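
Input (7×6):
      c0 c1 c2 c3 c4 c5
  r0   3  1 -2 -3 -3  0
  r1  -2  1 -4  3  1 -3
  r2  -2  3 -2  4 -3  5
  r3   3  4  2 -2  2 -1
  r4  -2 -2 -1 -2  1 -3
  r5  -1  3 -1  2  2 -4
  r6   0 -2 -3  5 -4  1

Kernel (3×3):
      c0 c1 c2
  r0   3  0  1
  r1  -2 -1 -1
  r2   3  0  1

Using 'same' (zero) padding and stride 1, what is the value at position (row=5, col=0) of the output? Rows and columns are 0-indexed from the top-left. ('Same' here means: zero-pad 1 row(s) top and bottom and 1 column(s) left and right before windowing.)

-6

The receptive field on the zero-padded input at this output position is [0 -2 -2 / 0 -1 3 / 0 0 -2]. Elementwise product with the kernel and sum: 0·3 + -2·1 + 0·-2 + -1·-1 + 3·-1 + 0·3 + -2·1.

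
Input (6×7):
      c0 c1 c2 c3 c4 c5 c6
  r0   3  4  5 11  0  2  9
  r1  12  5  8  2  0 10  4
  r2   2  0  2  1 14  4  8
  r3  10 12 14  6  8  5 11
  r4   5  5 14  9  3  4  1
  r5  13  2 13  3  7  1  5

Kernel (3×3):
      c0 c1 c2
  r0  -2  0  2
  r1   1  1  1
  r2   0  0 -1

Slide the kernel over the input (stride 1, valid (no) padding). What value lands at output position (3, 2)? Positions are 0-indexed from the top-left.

The receptive field on the input at this output position is [14 6 8 / 14 9 3 / 13 3 7]. Elementwise product with the kernel and sum: 14·-2 + 8·2 + 14·1 + 9·1 + 3·1 + 7·-1.

7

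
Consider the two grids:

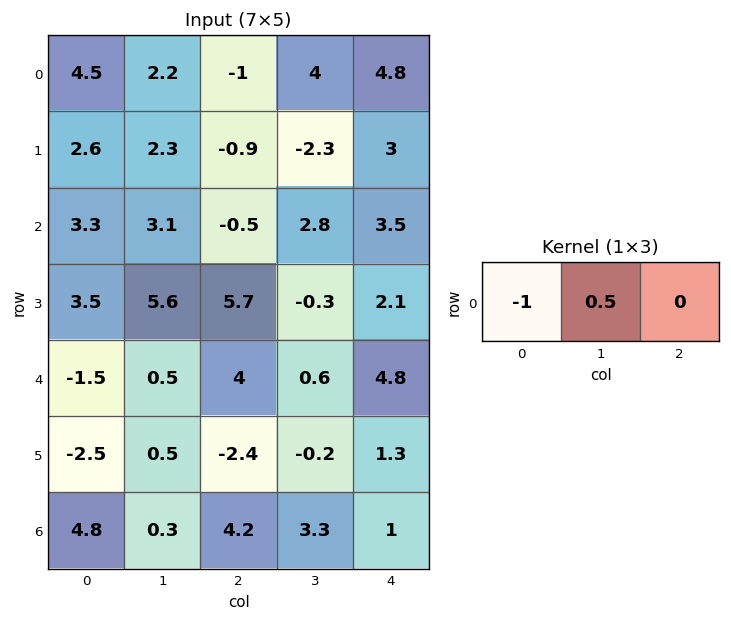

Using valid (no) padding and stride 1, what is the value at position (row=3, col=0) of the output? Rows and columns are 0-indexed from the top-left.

-0.7

The receptive field on the input at this output position is [3.5 5.6 5.7]. Elementwise product with the kernel and sum: 3.5·-1 + 5.6·0.5.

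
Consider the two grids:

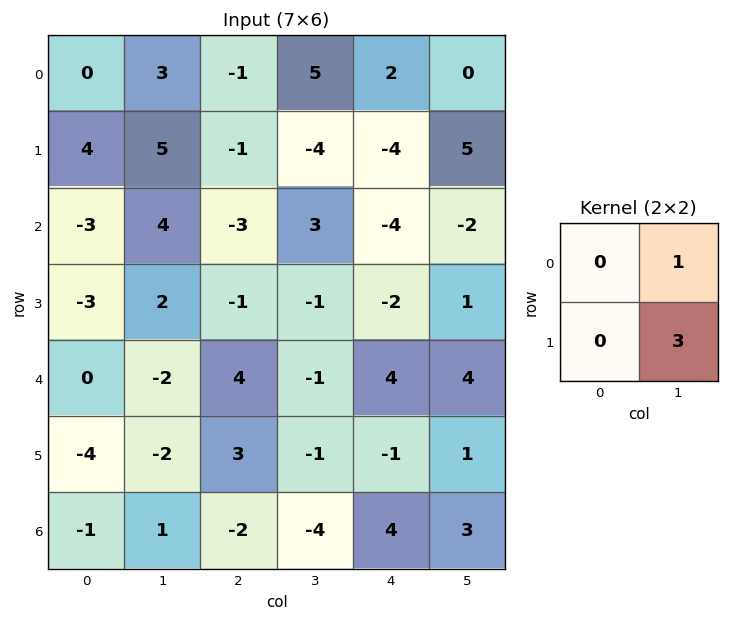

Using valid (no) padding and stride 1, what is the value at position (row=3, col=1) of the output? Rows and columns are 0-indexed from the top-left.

11

The receptive field on the input at this output position is [2 -1 / -2 4]. Elementwise product with the kernel and sum: -1·1 + 4·3.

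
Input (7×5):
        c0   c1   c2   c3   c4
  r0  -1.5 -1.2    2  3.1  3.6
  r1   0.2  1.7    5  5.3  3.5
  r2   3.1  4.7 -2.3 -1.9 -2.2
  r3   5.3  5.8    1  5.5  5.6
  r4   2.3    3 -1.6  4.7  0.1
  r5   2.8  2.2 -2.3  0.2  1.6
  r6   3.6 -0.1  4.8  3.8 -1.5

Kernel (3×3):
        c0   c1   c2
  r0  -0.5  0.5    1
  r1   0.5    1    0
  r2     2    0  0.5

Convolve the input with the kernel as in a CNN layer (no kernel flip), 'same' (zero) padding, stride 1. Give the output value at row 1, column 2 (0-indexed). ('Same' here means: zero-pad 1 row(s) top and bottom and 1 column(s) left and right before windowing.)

19

The receptive field on the zero-padded input at this output position is [-1.2 2 3.1 / 1.7 5 5.3 / 4.7 -2.3 -1.9]. Elementwise product with the kernel and sum: -1.2·-0.5 + 2·0.5 + 3.1·1 + 1.7·0.5 + 5·1 + 4.7·2 + -1.9·0.5.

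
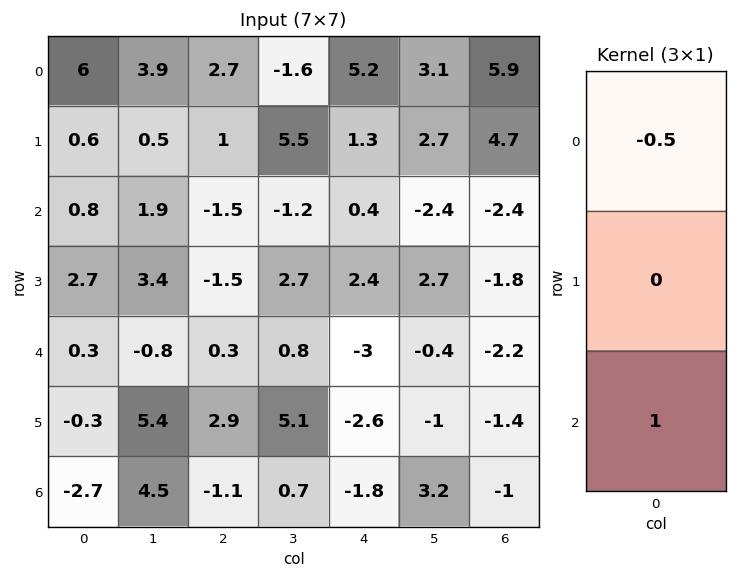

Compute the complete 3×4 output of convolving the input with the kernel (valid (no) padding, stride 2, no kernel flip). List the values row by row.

-2.2 -2.85 -2.2 -5.35
-0.1 1.05 -3.2 -1
-2.85 -1.25 -0.3 0.1

Output[0,0]: The receptive field on the input at this output position is [6 / 0.6 / 0.8]. Elementwise product with the kernel and sum: 6·-0.5 + 0.8·1.
Output[0,1]: The receptive field on the input at this output position is [2.7 / 1 / -1.5]. Elementwise product with the kernel and sum: 2.7·-0.5 + -1.5·1.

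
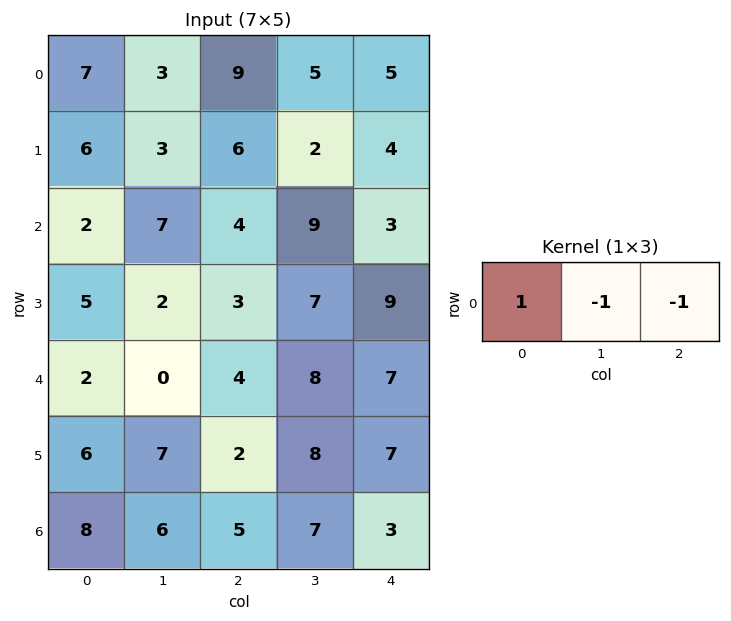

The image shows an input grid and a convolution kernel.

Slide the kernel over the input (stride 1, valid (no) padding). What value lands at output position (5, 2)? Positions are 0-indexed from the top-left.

The receptive field on the input at this output position is [2 8 7]. Elementwise product with the kernel and sum: 2·1 + 8·-1 + 7·-1.

-13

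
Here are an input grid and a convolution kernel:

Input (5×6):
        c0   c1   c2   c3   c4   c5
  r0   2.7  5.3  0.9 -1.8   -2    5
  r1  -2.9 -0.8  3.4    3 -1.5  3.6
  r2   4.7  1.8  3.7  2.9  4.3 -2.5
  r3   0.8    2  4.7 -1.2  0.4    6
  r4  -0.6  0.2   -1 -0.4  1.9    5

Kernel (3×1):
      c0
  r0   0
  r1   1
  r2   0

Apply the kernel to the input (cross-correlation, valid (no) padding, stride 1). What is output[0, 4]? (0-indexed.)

-1.5

The receptive field on the input at this output position is [-2 / -1.5 / 4.3]. Elementwise product with the kernel and sum: -1.5·1.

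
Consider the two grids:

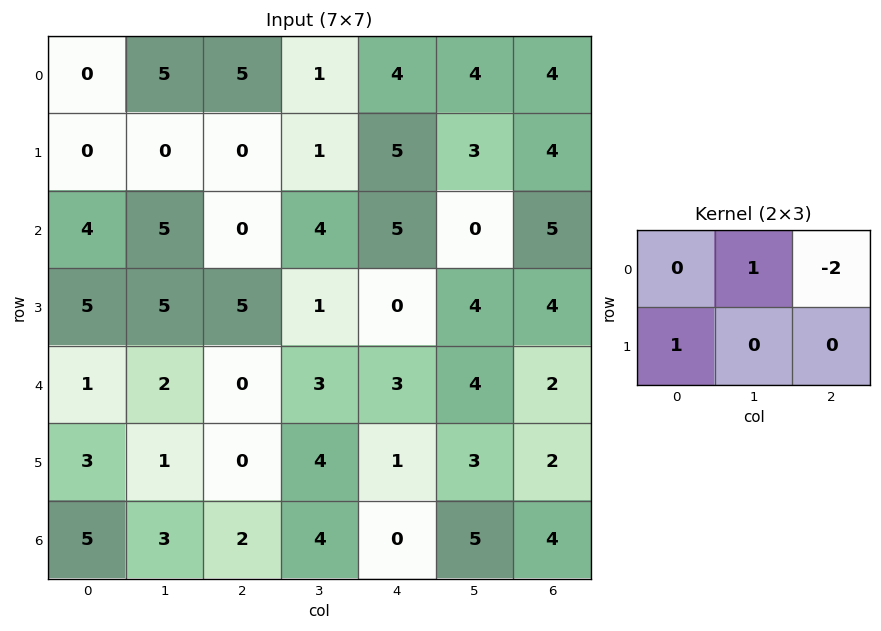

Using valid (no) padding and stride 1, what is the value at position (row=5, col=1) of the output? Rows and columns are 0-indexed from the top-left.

The receptive field on the input at this output position is [1 0 4 / 3 2 4]. Elementwise product with the kernel and sum: 0·1 + 4·-2 + 3·1.

-5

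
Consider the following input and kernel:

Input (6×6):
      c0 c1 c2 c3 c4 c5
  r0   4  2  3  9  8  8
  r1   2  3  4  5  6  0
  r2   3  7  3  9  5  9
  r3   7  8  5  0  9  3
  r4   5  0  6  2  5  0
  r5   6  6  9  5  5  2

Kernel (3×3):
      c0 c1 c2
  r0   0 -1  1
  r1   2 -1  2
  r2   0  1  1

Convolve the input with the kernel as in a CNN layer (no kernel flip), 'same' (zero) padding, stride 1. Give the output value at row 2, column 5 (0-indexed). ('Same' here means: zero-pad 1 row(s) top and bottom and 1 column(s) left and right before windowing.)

4

The receptive field on the zero-padded input at this output position is [6 0 0 / 5 9 0 / 9 3 0]. Elementwise product with the kernel and sum: 0·-1 + 0·1 + 5·2 + 9·-1 + 0·2 + 3·1 + 0·1.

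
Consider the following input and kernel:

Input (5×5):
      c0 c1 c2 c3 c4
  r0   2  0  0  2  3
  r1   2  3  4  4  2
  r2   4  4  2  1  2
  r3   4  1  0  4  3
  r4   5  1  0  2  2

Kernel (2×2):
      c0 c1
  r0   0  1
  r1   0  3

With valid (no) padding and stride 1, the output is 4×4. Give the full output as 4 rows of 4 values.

Output[0,0]: The receptive field on the input at this output position is [2 0 / 2 3]. Elementwise product with the kernel and sum: 0·1 + 3·3.

9 12 14 9
15 10 7 8
7 2 13 11
4 0 10 9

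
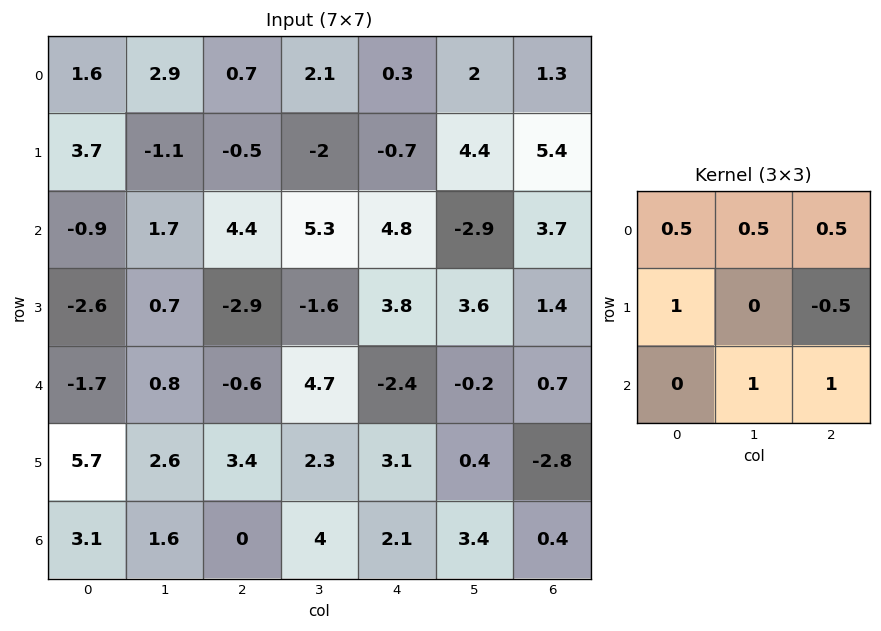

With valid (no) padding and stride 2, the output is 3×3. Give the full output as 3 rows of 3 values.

Output[0,0]: The receptive field on the input at this output position is [1.6 2.9 0.7 / 3.7 -1.1 -0.5 / -0.9 1.7 4.4]. Elementwise product with the kernel and sum: 1.6·0.5 + 2.9·0.5 + 0.7·0.5 + 3.7·1 + -0.5·-0.5 + 1.7·1 + 4.4·1.

12.65 11.5 -0.8
1.65 4.75 6.4
4.85 8.8 7.35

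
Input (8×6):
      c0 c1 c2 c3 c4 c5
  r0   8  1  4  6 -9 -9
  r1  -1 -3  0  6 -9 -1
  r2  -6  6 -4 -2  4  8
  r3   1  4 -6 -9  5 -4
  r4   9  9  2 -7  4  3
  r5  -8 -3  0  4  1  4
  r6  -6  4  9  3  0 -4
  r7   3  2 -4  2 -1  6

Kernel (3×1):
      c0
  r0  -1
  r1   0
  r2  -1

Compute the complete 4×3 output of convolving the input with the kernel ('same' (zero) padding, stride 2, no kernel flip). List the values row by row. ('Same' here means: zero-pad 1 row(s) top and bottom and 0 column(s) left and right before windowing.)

Output[0,0]: The receptive field on the zero-padded input at this output position is [0 / 8 / -1]. Elementwise product with the kernel and sum: 0·-1 + -1·-1.

1 0 9
0 6 4
7 6 -6
5 4 0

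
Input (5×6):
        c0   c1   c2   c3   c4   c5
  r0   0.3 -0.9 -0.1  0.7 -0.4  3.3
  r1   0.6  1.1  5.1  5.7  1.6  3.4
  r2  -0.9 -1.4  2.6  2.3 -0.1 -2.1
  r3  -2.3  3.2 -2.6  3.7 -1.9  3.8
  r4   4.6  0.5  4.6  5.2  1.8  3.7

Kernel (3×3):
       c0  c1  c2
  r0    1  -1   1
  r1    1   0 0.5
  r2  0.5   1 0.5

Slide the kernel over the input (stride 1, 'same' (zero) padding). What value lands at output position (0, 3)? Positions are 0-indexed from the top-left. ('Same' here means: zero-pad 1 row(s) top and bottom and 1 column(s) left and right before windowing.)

8.75

The receptive field on the zero-padded input at this output position is [0 0 0 / -0.1 0.7 -0.4 / 5.1 5.7 1.6]. Elementwise product with the kernel and sum: 0·1 + 0·-1 + 0·1 + -0.1·1 + -0.4·0.5 + 5.1·0.5 + 5.7·1 + 1.6·0.5.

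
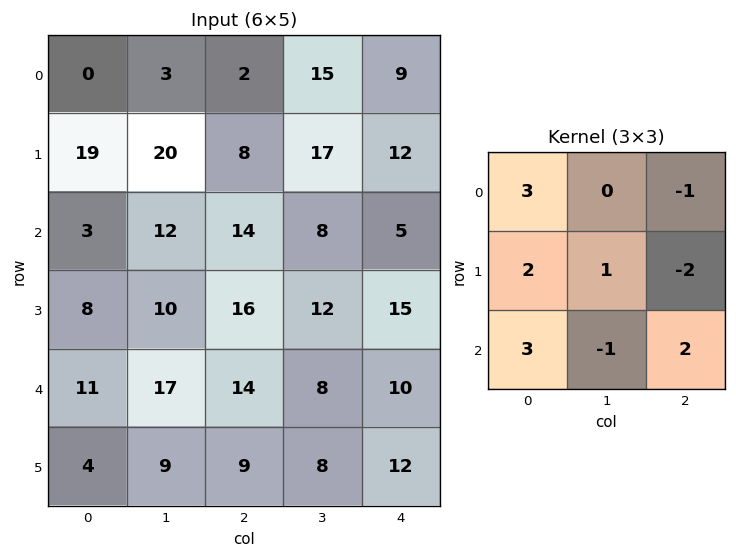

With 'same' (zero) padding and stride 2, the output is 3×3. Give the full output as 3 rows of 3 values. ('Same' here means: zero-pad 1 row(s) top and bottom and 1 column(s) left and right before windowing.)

15 64 78
-29 103 93
-19 84 74

Output[0,0]: The receptive field on the zero-padded input at this output position is [0 0 0 / 0 0 3 / 0 19 20]. Elementwise product with the kernel and sum: 0·3 + 0·-1 + 0·2 + 0·1 + 3·-2 + 0·3 + 19·-1 + 20·2.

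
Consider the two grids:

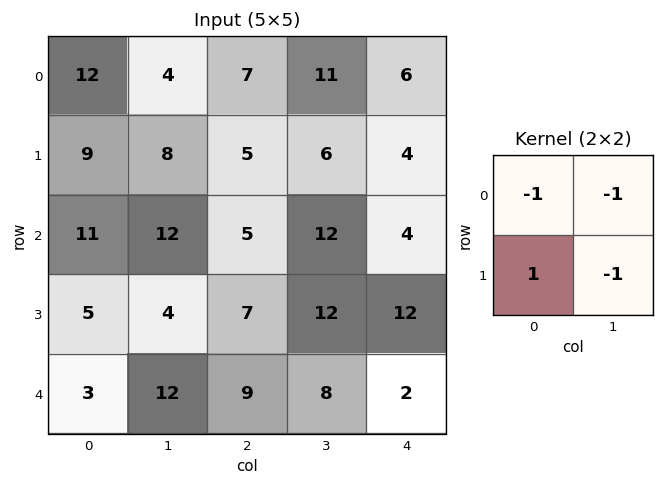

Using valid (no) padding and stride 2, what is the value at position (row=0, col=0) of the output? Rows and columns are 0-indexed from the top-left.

-15

The receptive field on the input at this output position is [12 4 / 9 8]. Elementwise product with the kernel and sum: 12·-1 + 4·-1 + 9·1 + 8·-1.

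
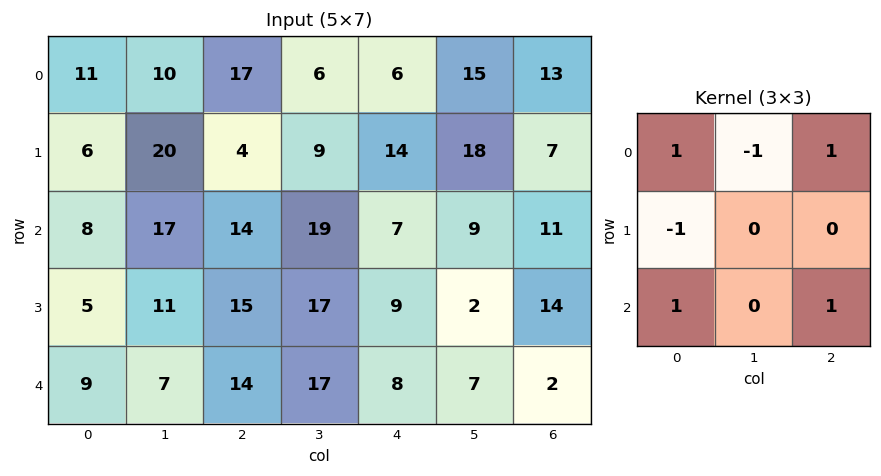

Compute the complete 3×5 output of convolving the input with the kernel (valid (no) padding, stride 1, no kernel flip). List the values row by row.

Output[0,0]: The receptive field on the input at this output position is [11 10 17 / 6 20 4 / 8 17 14]. Elementwise product with the kernel and sum: 11·1 + 10·-1 + 17·1 + 6·-1 + 8·1 + 14·1.
Output[0,1]: The receptive field on the input at this output position is [10 17 6 / 20 4 9 / 17 14 19]. Elementwise product with the kernel and sum: 10·1 + 17·-1 + 6·1 + 20·-1 + 17·1 + 19·1.

34 15 34 34 8
2 36 19 13 19
23 35 9 28 10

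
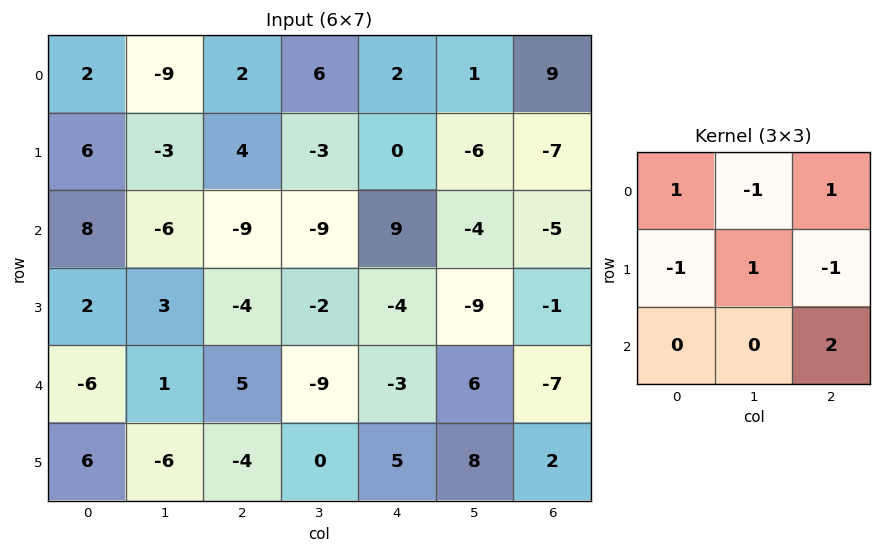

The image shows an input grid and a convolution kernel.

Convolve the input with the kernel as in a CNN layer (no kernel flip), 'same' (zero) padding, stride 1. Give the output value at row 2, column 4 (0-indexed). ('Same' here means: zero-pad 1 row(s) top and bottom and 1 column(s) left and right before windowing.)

The receptive field on the zero-padded input at this output position is [-3 0 -6 / -9 9 -4 / -2 -4 -9]. Elementwise product with the kernel and sum: -3·1 + 0·-1 + -6·1 + -9·-1 + 9·1 + -4·-1 + -9·2.

-5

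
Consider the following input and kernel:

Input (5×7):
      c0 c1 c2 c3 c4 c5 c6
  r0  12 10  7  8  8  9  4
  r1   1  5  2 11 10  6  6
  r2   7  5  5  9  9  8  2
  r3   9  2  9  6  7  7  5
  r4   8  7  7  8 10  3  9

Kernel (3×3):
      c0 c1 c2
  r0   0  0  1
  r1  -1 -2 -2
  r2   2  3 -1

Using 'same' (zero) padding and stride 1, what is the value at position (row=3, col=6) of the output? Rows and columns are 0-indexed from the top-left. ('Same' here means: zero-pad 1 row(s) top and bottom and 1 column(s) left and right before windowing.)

The receptive field on the zero-padded input at this output position is [8 2 0 / 7 5 0 / 3 9 0]. Elementwise product with the kernel and sum: 0·1 + 7·-1 + 5·-2 + 0·-2 + 3·2 + 9·3 + 0·-1.

16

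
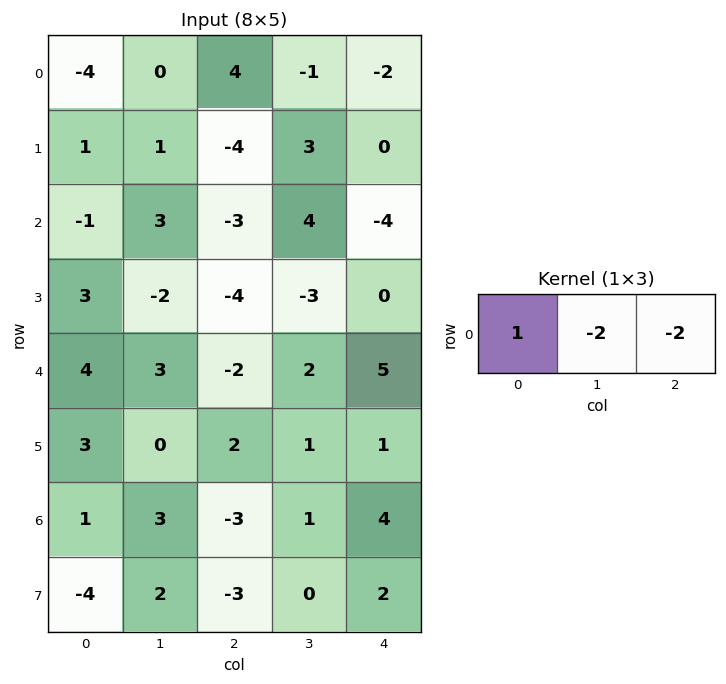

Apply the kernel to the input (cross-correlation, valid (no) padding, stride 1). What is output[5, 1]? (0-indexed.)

The receptive field on the input at this output position is [0 2 1]. Elementwise product with the kernel and sum: 0·1 + 2·-2 + 1·-2.

-6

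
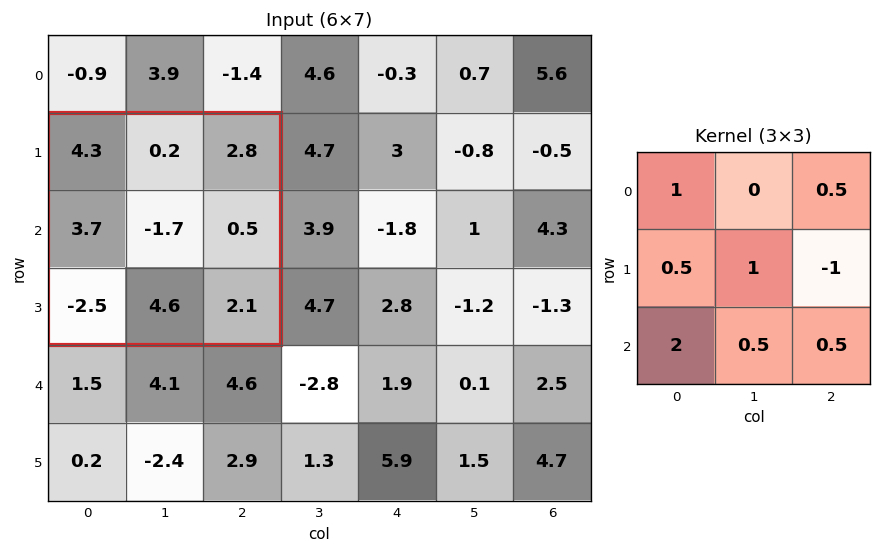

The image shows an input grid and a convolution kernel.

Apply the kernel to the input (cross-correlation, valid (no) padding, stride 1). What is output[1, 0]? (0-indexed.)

The receptive field on the input at this output position is [4.3 0.2 2.8 / 3.7 -1.7 0.5 / -2.5 4.6 2.1]. Elementwise product with the kernel and sum: 4.3·1 + 2.8·0.5 + 3.7·0.5 + -1.7·1 + 0.5·-1 + -2.5·2 + 4.6·0.5 + 2.1·0.5.

3.7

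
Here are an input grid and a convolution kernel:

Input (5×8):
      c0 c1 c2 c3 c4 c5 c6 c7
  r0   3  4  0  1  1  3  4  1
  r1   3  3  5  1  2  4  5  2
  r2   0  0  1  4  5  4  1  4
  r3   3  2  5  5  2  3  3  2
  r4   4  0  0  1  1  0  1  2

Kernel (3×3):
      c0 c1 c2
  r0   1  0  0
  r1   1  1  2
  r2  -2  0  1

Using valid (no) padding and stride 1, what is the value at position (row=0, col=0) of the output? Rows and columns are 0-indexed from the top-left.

The receptive field on the input at this output position is [3 4 0 / 3 3 5 / 0 0 1]. Elementwise product with the kernel and sum: 3·1 + 3·1 + 3·1 + 5·2 + 0·-2 + 1·1.

20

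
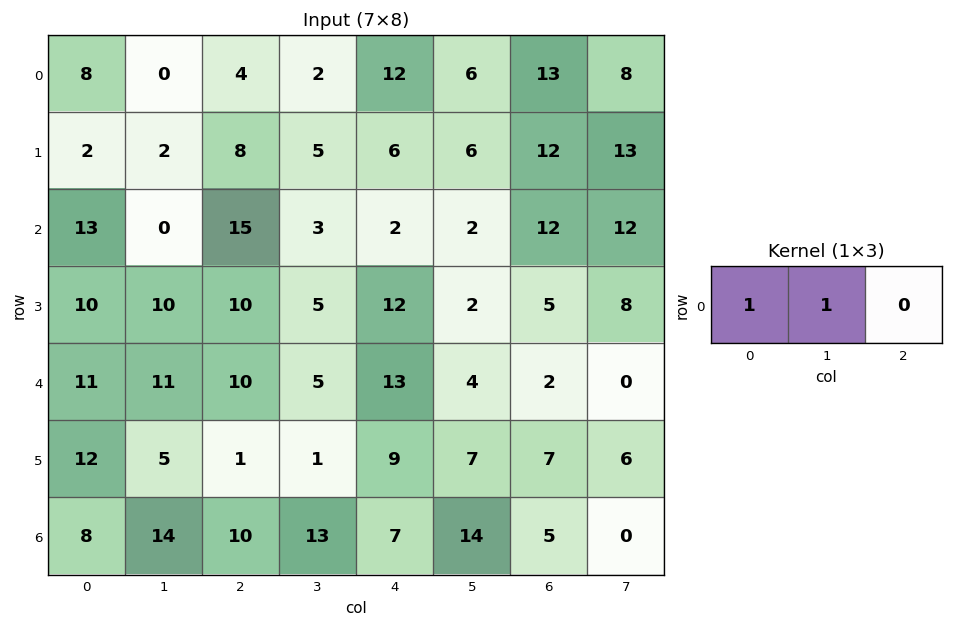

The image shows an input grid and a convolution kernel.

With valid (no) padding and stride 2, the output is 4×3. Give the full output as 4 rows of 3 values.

8 6 18
13 18 4
22 15 17
22 23 21

Output[0,0]: The receptive field on the input at this output position is [8 0 4]. Elementwise product with the kernel and sum: 8·1 + 0·1.
Output[0,1]: The receptive field on the input at this output position is [4 2 12]. Elementwise product with the kernel and sum: 4·1 + 2·1.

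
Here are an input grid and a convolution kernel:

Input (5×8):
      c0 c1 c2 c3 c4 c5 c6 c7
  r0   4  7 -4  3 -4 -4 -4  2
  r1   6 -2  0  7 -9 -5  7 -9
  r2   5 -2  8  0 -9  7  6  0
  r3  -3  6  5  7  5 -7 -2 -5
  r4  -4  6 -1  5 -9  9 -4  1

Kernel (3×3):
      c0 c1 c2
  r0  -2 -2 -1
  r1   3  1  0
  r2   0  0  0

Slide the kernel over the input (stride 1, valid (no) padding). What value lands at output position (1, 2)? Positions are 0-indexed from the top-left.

The receptive field on the input at this output position is [0 7 -9 / 8 0 -9 / 5 7 5]. Elementwise product with the kernel and sum: 0·-2 + 7·-2 + -9·-1 + 8·3 + 0·1.

19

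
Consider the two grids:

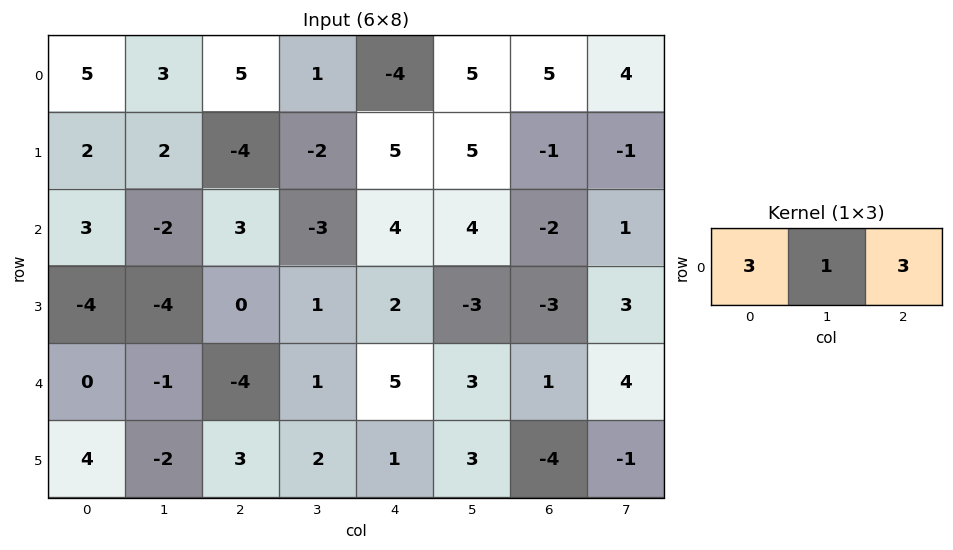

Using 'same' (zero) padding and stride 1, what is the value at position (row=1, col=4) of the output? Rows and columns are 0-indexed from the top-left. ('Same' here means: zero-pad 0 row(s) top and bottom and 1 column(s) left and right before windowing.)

14

The receptive field on the zero-padded input at this output position is [-2 5 5]. Elementwise product with the kernel and sum: -2·3 + 5·1 + 5·3.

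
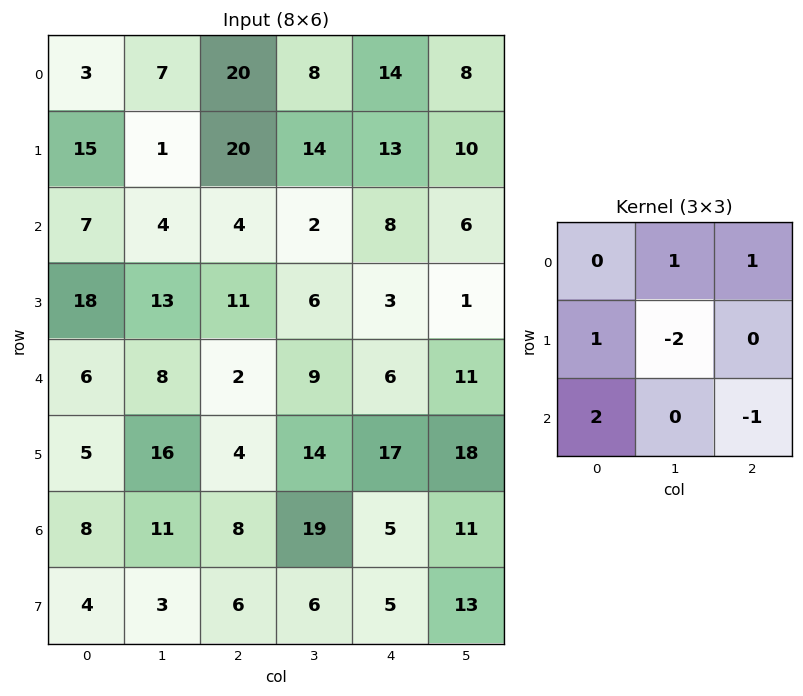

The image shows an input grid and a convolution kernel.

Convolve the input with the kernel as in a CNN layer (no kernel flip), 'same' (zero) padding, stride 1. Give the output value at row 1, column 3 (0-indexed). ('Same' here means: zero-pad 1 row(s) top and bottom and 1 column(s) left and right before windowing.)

The receptive field on the zero-padded input at this output position is [20 8 14 / 20 14 13 / 4 2 8]. Elementwise product with the kernel and sum: 8·1 + 14·1 + 20·1 + 14·-2 + 4·2 + 8·-1.

14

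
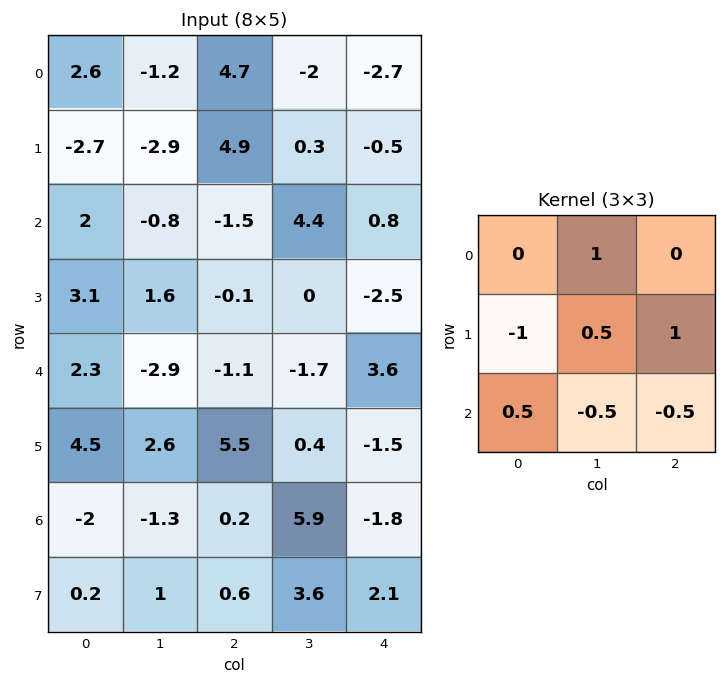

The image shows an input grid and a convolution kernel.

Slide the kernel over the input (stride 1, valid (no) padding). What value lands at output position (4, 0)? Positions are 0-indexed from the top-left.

-1.05

The receptive field on the input at this output position is [2.3 -2.9 -1.1 / 4.5 2.6 5.5 / -2 -1.3 0.2]. Elementwise product with the kernel and sum: -2.9·1 + 4.5·-1 + 2.6·0.5 + 5.5·1 + -2·0.5 + -1.3·-0.5 + 0.2·-0.5.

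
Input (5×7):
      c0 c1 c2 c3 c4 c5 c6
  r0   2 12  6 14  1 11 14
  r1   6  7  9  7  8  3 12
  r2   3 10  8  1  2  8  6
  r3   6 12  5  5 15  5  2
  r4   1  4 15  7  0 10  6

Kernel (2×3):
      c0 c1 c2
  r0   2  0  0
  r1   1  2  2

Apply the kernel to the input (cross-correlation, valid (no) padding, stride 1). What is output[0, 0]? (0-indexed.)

42

The receptive field on the input at this output position is [2 12 6 / 6 7 9]. Elementwise product with the kernel and sum: 2·2 + 6·1 + 7·2 + 9·2.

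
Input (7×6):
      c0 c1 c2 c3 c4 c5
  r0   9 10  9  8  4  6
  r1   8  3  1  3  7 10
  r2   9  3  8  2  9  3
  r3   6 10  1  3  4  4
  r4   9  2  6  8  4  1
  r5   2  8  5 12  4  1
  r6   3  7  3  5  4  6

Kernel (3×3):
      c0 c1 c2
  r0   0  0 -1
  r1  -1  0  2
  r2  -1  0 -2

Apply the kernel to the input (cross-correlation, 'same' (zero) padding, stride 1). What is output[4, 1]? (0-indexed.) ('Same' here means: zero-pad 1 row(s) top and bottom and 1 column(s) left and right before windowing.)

-10

The receptive field on the zero-padded input at this output position is [6 10 1 / 9 2 6 / 2 8 5]. Elementwise product with the kernel and sum: 1·-1 + 9·-1 + 6·2 + 2·-1 + 5·-2.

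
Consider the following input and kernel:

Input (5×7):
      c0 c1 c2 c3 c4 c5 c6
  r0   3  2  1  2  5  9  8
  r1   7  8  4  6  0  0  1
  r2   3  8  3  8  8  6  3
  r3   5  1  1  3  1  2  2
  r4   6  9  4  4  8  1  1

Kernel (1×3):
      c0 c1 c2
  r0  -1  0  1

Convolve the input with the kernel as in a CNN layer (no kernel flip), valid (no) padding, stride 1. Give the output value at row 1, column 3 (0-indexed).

The receptive field on the input at this output position is [6 0 0]. Elementwise product with the kernel and sum: 6·-1 + 0·1.

-6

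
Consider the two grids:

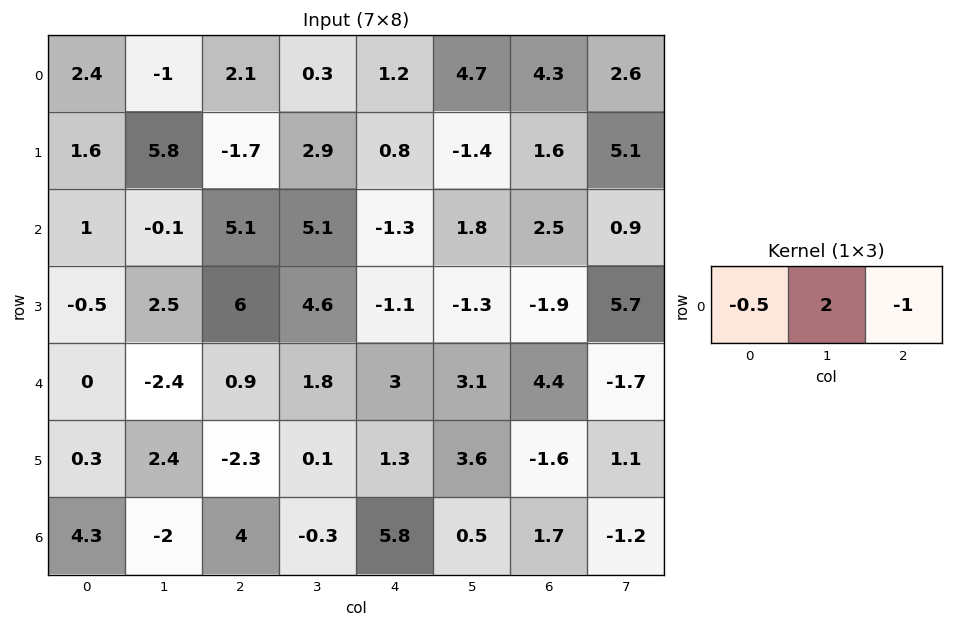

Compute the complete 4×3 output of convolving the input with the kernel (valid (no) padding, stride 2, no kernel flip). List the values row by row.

-5.3 -1.65 4.5
-5.8 8.95 1.75
-5.7 0.15 0.3
-10.15 -8.4 -3.6

Output[0,0]: The receptive field on the input at this output position is [2.4 -1 2.1]. Elementwise product with the kernel and sum: 2.4·-0.5 + -1·2 + 2.1·-1.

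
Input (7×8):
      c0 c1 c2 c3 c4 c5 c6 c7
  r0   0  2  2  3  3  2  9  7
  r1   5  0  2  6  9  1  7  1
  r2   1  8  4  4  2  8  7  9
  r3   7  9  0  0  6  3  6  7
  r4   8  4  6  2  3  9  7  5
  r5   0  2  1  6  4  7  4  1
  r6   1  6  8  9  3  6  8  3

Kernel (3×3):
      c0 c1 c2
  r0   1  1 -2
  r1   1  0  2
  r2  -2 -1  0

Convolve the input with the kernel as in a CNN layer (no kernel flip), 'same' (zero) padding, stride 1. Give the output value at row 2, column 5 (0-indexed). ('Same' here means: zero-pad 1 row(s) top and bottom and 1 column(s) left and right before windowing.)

-3

The receptive field on the zero-padded input at this output position is [9 1 7 / 2 8 7 / 6 3 6]. Elementwise product with the kernel and sum: 9·1 + 1·1 + 7·-2 + 2·1 + 7·2 + 6·-2 + 3·-1.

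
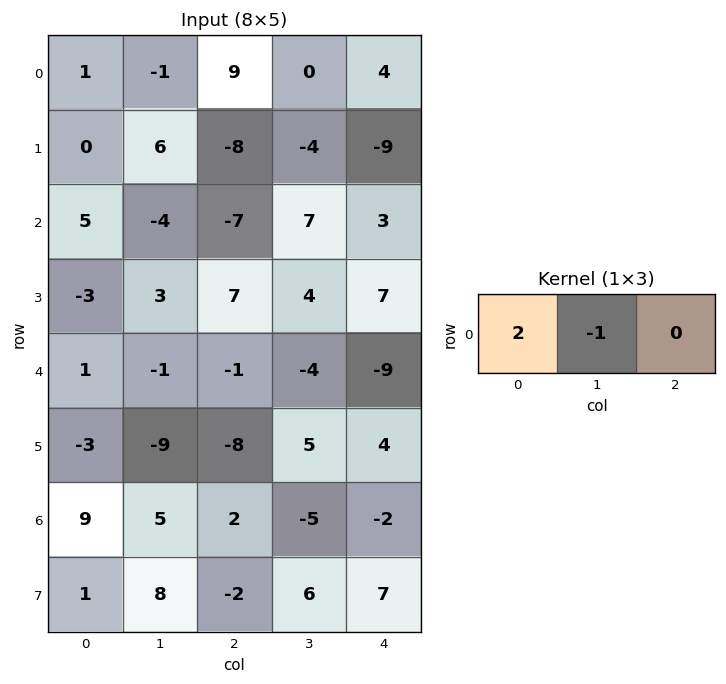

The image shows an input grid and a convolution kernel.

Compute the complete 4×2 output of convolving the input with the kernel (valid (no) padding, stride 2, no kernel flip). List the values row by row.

Output[0,0]: The receptive field on the input at this output position is [1 -1 9]. Elementwise product with the kernel and sum: 1·2 + -1·-1.

3 18
14 -21
3 2
13 9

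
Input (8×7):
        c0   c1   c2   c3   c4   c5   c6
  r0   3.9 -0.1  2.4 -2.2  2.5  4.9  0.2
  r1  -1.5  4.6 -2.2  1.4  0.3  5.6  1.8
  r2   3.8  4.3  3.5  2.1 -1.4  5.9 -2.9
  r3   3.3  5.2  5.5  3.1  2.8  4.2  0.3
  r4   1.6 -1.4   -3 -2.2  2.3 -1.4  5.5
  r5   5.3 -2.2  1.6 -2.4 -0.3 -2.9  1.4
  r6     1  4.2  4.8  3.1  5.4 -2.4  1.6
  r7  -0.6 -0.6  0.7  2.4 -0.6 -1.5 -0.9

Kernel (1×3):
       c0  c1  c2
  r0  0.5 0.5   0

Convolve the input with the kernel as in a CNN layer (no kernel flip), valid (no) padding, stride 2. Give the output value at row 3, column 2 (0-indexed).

1.5

The receptive field on the input at this output position is [5.4 -2.4 1.6]. Elementwise product with the kernel and sum: 5.4·0.5 + -2.4·0.5.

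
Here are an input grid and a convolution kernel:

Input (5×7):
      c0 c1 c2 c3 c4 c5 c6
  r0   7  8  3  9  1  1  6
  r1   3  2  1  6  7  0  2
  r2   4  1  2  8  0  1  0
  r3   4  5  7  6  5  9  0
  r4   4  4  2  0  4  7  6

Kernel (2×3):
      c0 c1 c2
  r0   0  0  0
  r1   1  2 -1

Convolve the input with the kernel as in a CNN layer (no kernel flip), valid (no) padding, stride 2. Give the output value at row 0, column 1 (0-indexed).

6

The receptive field on the input at this output position is [3 9 1 / 1 6 7]. Elementwise product with the kernel and sum: 1·1 + 6·2 + 7·-1.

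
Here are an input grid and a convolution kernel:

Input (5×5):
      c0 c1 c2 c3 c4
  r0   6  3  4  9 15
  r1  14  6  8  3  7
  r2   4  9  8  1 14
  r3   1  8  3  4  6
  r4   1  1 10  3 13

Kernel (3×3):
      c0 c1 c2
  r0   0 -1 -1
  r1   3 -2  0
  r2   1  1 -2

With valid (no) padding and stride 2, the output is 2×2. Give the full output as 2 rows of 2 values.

20 -25
-48 -27

Output[0,0]: The receptive field on the input at this output position is [6 3 4 / 14 6 8 / 4 9 8]. Elementwise product with the kernel and sum: 3·-1 + 4·-1 + 14·3 + 6·-2 + 4·1 + 9·1 + 8·-2.
Output[0,1]: The receptive field on the input at this output position is [4 9 15 / 8 3 7 / 8 1 14]. Elementwise product with the kernel and sum: 9·-1 + 15·-1 + 8·3 + 3·-2 + 8·1 + 1·1 + 14·-2.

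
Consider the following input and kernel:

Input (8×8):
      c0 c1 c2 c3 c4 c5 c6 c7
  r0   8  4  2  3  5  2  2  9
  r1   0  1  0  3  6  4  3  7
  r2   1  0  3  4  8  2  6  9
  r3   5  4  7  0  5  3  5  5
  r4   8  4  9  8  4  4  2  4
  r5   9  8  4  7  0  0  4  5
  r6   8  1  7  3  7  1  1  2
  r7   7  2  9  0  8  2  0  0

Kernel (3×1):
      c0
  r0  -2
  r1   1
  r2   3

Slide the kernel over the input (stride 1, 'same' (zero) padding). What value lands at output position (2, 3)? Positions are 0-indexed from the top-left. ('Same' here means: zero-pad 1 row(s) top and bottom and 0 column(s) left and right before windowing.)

The receptive field on the zero-padded input at this output position is [3 / 4 / 0]. Elementwise product with the kernel and sum: 3·-2 + 4·1 + 0·3.

-2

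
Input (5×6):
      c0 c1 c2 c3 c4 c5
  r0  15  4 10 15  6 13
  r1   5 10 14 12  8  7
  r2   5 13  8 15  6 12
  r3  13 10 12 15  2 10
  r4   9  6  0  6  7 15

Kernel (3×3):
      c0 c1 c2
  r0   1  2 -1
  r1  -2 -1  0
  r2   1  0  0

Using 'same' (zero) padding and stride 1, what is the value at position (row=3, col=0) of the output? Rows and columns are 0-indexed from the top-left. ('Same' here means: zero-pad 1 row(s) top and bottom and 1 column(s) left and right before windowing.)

The receptive field on the zero-padded input at this output position is [0 5 13 / 0 13 10 / 0 9 6]. Elementwise product with the kernel and sum: 0·1 + 5·2 + 13·-1 + 0·-2 + 13·-1 + 0·1.

-16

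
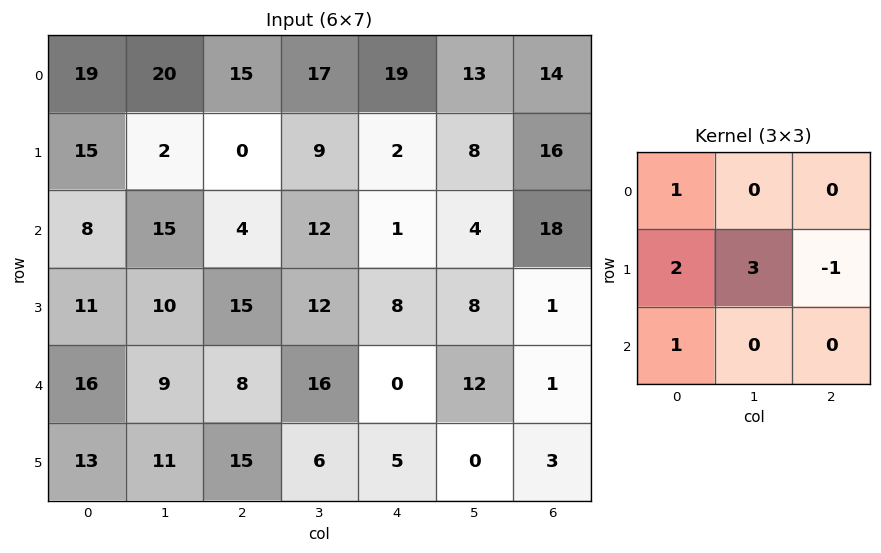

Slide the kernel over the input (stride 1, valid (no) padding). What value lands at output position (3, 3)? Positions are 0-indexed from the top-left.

38

The receptive field on the input at this output position is [12 8 8 / 16 0 12 / 6 5 0]. Elementwise product with the kernel and sum: 12·1 + 16·2 + 0·3 + 12·-1 + 6·1.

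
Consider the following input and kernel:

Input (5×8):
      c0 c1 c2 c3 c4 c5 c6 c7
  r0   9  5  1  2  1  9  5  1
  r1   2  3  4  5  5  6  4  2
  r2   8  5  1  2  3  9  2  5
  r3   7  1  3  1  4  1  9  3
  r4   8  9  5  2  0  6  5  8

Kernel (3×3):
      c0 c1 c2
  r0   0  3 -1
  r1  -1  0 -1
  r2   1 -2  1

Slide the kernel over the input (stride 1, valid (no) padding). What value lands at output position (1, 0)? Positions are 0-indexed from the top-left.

The receptive field on the input at this output position is [2 3 4 / 8 5 1 / 7 1 3]. Elementwise product with the kernel and sum: 3·3 + 4·-1 + 8·-1 + 1·-1 + 7·1 + 1·-2 + 3·1.

4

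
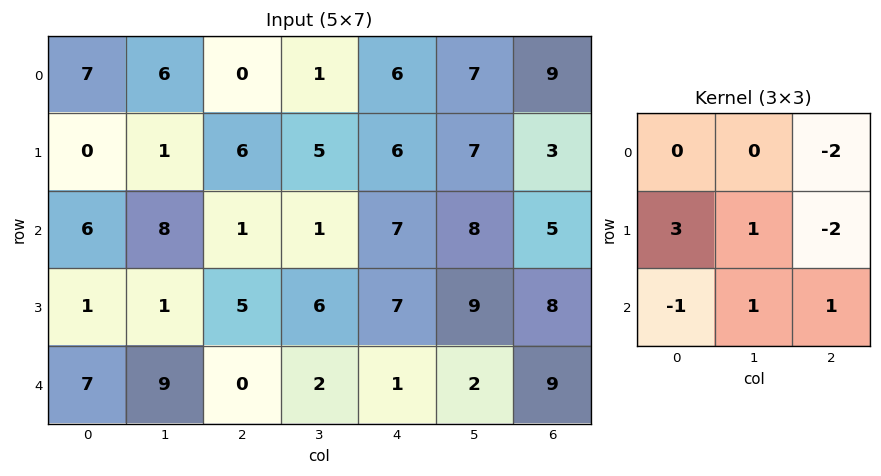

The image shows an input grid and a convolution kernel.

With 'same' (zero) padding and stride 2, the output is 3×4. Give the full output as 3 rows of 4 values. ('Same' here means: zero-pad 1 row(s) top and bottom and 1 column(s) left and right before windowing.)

Output[0,0]: The receptive field on the zero-padded input at this output position is [0 0 0 / 0 7 6 / 0 0 1]. Elementwise product with the kernel and sum: 0·-2 + 0·3 + 7·1 + 6·-2 + 0·-1 + 0·1 + 1·1.

-4 26 3 26
-10 23 -10 28
-13 11 -15 15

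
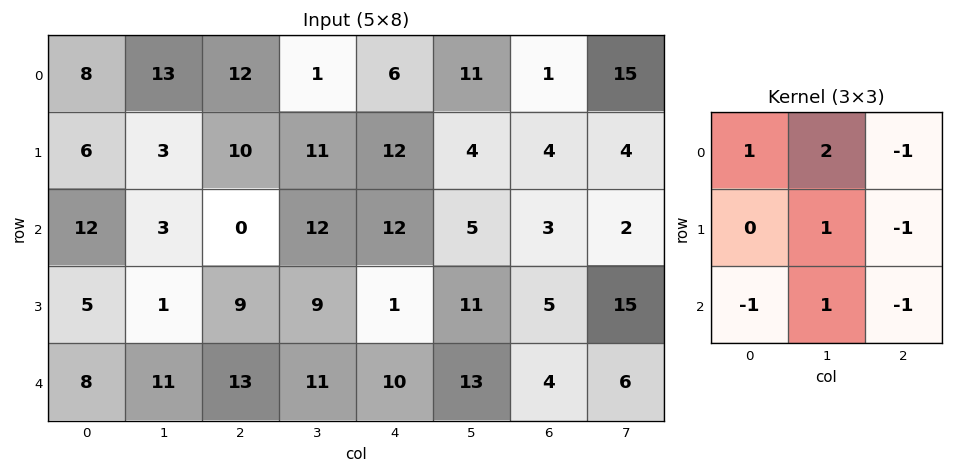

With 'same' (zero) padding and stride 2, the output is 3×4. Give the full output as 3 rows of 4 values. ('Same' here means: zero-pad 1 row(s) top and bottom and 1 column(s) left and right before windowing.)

-2 7 -8 -18
22 -1 19 -12
6 12 -3 4

Output[0,0]: The receptive field on the zero-padded input at this output position is [0 0 0 / 0 8 13 / 0 6 3]. Elementwise product with the kernel and sum: 0·1 + 0·2 + 0·-1 + 8·1 + 13·-1 + 0·-1 + 6·1 + 3·-1.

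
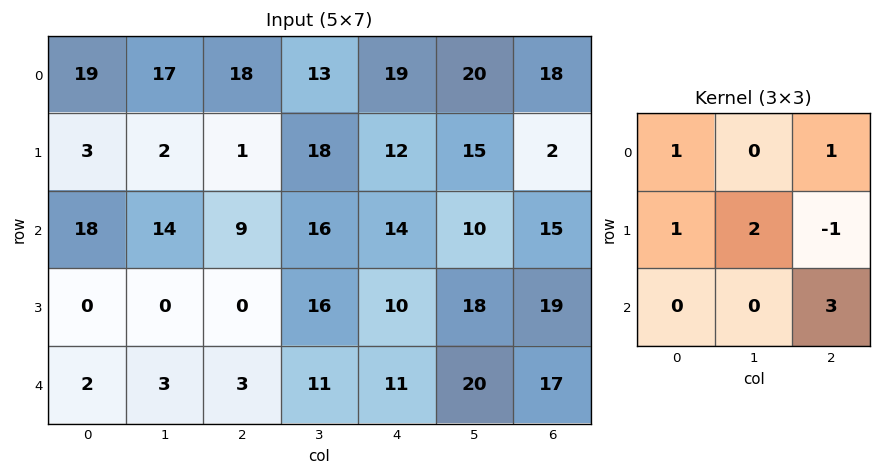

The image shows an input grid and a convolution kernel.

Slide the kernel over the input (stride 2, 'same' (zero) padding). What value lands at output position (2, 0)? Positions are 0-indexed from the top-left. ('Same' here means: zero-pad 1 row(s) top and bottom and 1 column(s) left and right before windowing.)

1

The receptive field on the zero-padded input at this output position is [0 0 0 / 0 2 3 / 0 0 0]. Elementwise product with the kernel and sum: 0·1 + 0·1 + 0·1 + 2·2 + 3·-1 + 0·3.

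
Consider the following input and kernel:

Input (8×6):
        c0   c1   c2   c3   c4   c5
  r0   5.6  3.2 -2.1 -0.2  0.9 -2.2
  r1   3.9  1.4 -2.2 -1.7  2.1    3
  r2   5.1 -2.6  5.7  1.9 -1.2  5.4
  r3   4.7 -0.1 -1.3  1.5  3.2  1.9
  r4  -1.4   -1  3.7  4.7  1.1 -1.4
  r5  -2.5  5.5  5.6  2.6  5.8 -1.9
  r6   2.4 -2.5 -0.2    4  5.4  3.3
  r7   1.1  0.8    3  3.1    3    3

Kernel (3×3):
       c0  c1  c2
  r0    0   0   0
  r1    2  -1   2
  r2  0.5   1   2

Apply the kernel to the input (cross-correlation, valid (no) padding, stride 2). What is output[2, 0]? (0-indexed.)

-1

The receptive field on the input at this output position is [-1.4 -1 3.7 / -2.5 5.5 5.6 / 2.4 -2.5 -0.2]. Elementwise product with the kernel and sum: -2.5·2 + 5.5·-1 + 5.6·2 + 2.4·0.5 + -2.5·1 + -0.2·2.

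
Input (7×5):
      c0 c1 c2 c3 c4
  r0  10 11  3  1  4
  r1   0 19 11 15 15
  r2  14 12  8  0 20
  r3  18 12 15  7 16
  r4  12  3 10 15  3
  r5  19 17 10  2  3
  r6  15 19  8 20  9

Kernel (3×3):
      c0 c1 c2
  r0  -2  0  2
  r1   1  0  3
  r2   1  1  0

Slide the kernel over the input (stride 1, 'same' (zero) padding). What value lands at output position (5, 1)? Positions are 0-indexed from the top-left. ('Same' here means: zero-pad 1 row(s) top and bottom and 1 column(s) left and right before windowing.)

The receptive field on the zero-padded input at this output position is [12 3 10 / 19 17 10 / 15 19 8]. Elementwise product with the kernel and sum: 12·-2 + 10·2 + 19·1 + 10·3 + 15·1 + 19·1.

79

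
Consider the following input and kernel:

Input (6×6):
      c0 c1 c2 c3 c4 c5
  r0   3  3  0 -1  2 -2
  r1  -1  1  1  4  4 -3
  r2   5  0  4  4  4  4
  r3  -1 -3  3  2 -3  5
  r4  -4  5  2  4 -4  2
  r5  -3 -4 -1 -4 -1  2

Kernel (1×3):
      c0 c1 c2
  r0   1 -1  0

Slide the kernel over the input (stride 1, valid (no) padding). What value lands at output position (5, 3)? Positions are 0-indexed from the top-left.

-3

The receptive field on the input at this output position is [-4 -1 2]. Elementwise product with the kernel and sum: -4·1 + -1·-1.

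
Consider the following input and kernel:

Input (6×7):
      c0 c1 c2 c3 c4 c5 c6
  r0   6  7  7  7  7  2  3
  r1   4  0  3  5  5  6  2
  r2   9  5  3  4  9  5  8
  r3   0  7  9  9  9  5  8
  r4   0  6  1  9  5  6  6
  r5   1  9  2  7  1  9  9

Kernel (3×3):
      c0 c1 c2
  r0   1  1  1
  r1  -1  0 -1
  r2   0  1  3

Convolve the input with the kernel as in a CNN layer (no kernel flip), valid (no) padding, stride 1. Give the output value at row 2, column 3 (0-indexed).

The receptive field on the input at this output position is [4 9 5 / 9 9 5 / 9 5 6]. Elementwise product with the kernel and sum: 4·1 + 9·1 + 5·1 + 9·-1 + 5·-1 + 5·1 + 6·3.

27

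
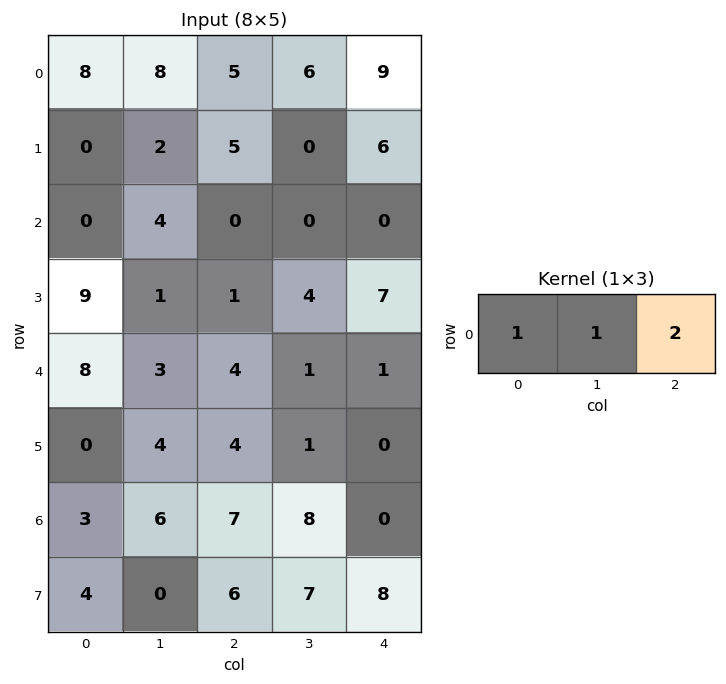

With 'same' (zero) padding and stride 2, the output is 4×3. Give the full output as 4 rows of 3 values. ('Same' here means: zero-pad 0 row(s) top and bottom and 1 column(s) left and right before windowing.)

24 25 15
8 4 0
14 9 2
15 29 8

Output[0,0]: The receptive field on the zero-padded input at this output position is [0 8 8]. Elementwise product with the kernel and sum: 0·1 + 8·1 + 8·2.
Output[0,1]: The receptive field on the zero-padded input at this output position is [8 5 6]. Elementwise product with the kernel and sum: 8·1 + 5·1 + 6·2.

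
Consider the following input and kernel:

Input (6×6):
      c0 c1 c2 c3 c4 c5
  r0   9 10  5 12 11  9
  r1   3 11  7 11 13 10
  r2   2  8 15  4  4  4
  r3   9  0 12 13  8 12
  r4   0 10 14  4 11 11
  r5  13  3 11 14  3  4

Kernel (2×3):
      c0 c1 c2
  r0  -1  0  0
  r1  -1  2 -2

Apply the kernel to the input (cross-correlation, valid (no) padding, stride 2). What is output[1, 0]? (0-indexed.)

-35

The receptive field on the input at this output position is [2 8 15 / 9 0 12]. Elementwise product with the kernel and sum: 2·-1 + 9·-1 + 0·2 + 12·-2.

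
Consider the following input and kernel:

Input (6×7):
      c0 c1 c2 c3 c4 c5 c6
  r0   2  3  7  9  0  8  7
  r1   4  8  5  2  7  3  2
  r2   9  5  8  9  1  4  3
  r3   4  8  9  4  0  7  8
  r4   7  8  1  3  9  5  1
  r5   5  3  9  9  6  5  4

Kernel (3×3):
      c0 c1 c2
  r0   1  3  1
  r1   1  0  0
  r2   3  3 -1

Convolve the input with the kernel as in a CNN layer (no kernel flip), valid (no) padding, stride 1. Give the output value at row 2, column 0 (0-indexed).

80

The receptive field on the input at this output position is [9 5 8 / 4 8 9 / 7 8 1]. Elementwise product with the kernel and sum: 9·1 + 5·3 + 8·1 + 4·1 + 7·3 + 8·3 + 1·-1.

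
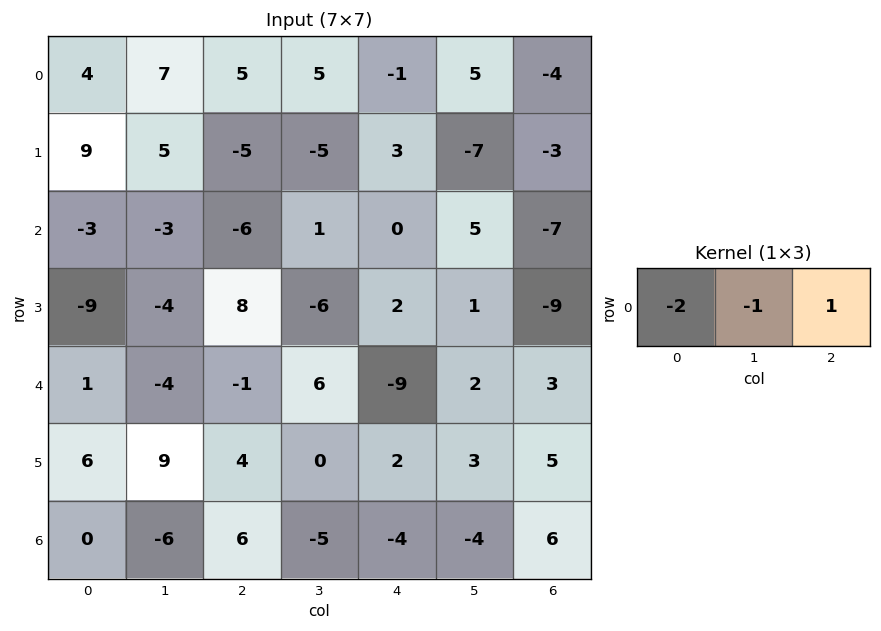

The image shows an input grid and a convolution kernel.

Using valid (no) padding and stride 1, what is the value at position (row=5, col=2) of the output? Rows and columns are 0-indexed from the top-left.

The receptive field on the input at this output position is [4 0 2]. Elementwise product with the kernel and sum: 4·-2 + 0·-1 + 2·1.

-6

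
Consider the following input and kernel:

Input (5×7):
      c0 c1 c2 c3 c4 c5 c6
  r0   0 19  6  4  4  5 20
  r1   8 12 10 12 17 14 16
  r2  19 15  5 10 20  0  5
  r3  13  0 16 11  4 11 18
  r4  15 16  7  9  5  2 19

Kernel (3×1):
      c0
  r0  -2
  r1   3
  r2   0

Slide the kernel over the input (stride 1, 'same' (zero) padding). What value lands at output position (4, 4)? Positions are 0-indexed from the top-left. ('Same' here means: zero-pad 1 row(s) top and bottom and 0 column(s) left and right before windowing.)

The receptive field on the zero-padded input at this output position is [4 / 5 / 0]. Elementwise product with the kernel and sum: 4·-2 + 5·3.

7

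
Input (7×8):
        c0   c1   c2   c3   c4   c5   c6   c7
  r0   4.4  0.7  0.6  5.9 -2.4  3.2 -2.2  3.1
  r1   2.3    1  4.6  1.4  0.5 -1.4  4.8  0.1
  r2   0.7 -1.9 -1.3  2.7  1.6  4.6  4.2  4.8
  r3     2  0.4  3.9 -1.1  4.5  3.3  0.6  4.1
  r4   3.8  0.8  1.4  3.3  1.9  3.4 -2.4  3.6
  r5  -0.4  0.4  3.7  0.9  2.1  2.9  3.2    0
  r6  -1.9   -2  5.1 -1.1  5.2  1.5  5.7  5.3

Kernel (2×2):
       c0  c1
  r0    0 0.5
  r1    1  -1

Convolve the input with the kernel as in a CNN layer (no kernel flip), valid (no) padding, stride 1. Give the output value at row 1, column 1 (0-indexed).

The receptive field on the input at this output position is [1 4.6 / -1.9 -1.3]. Elementwise product with the kernel and sum: 4.6·0.5 + -1.9·1 + -1.3·-1.

1.7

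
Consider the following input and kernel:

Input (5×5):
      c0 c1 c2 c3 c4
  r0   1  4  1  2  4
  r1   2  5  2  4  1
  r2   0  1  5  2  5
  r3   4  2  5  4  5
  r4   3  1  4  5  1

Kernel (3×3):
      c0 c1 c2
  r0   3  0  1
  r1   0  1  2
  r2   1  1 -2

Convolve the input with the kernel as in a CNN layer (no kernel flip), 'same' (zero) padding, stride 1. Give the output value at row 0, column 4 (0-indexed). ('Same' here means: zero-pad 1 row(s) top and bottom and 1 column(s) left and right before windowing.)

9

The receptive field on the zero-padded input at this output position is [0 0 0 / 2 4 0 / 4 1 0]. Elementwise product with the kernel and sum: 0·3 + 0·1 + 4·1 + 0·2 + 4·1 + 1·1 + 0·-2.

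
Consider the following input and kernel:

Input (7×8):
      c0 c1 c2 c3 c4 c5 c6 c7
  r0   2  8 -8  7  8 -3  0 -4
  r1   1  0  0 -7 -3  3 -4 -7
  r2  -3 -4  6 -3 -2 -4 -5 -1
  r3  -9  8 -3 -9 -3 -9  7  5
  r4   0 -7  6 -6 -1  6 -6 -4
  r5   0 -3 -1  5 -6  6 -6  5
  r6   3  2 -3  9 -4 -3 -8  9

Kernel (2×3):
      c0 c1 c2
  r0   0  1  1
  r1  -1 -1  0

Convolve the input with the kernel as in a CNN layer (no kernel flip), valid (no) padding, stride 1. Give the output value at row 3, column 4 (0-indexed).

-7

The receptive field on the input at this output position is [-3 -9 7 / -1 6 -6]. Elementwise product with the kernel and sum: -9·1 + 7·1 + -1·-1 + 6·-1.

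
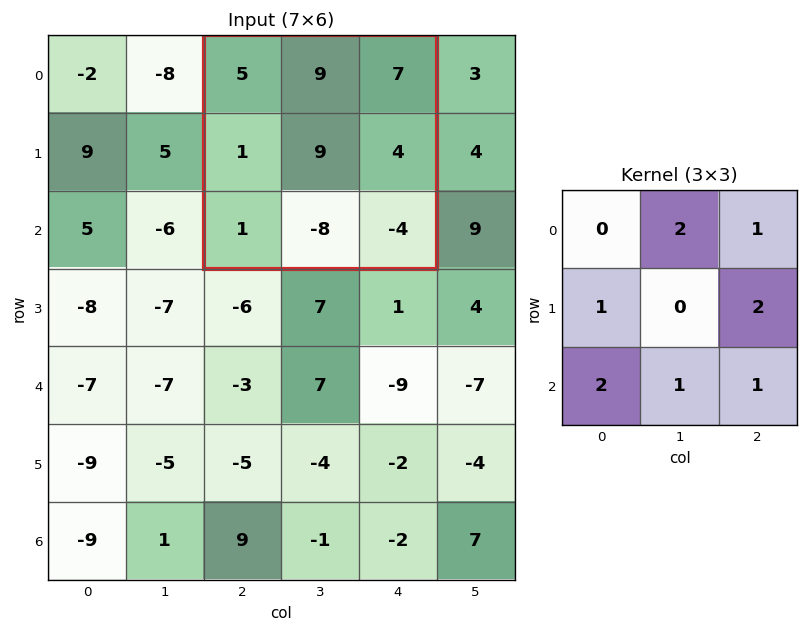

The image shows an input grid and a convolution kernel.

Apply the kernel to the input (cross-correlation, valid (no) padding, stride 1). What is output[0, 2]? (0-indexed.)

24

The receptive field on the input at this output position is [5 9 7 / 1 9 4 / 1 -8 -4]. Elementwise product with the kernel and sum: 9·2 + 7·1 + 1·1 + 4·2 + 1·2 + -8·1 + -4·1.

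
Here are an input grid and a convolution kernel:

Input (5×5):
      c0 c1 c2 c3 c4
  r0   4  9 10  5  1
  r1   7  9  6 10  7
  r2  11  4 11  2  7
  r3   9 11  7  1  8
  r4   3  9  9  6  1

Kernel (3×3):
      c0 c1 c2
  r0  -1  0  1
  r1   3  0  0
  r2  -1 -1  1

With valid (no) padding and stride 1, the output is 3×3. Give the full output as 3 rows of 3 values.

23 10 3
19 -4 34
24 19 3

Output[0,0]: The receptive field on the input at this output position is [4 9 10 / 7 9 6 / 11 4 11]. Elementwise product with the kernel and sum: 4·-1 + 10·1 + 7·3 + 11·-1 + 4·-1 + 11·1.
Output[0,1]: The receptive field on the input at this output position is [9 10 5 / 9 6 10 / 4 11 2]. Elementwise product with the kernel and sum: 9·-1 + 5·1 + 9·3 + 4·-1 + 11·-1 + 2·1.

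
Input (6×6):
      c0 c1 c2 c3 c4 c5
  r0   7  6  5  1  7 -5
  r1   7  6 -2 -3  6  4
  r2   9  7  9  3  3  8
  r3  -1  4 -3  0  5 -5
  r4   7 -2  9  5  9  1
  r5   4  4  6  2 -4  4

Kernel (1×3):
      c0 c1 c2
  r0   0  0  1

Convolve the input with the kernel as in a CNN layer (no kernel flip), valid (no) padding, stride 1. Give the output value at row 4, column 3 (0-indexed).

1

The receptive field on the input at this output position is [5 9 1]. Elementwise product with the kernel and sum: 1·1.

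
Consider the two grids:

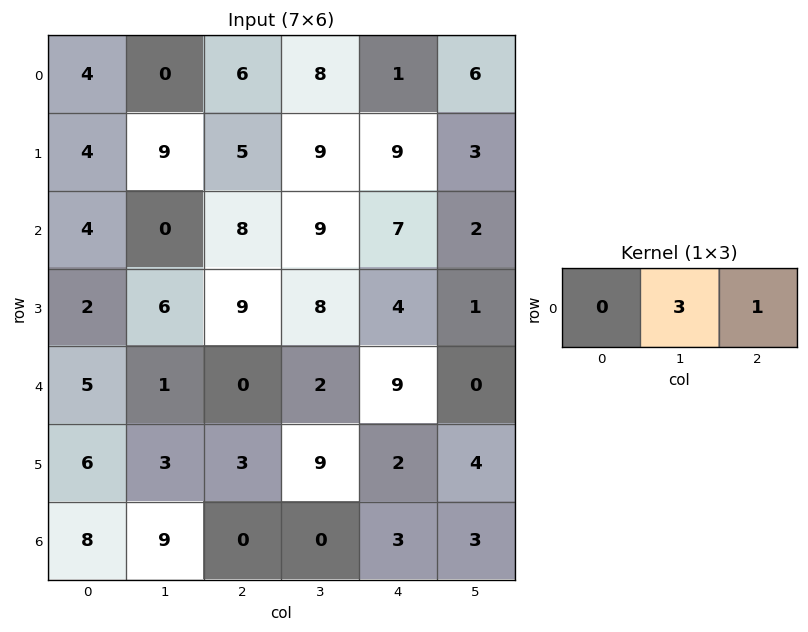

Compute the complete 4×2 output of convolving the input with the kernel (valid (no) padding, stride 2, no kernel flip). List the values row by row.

Output[0,0]: The receptive field on the input at this output position is [4 0 6]. Elementwise product with the kernel and sum: 0·3 + 6·1.
Output[0,1]: The receptive field on the input at this output position is [6 8 1]. Elementwise product with the kernel and sum: 8·3 + 1·1.

6 25
8 34
3 15
27 3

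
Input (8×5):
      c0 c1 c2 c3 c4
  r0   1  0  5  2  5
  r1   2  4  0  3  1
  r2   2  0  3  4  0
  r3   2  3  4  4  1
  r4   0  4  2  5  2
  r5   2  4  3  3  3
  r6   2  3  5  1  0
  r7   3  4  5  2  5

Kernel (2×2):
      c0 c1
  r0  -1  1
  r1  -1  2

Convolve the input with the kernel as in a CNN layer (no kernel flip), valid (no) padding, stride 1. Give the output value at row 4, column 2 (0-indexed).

The receptive field on the input at this output position is [2 5 / 3 3]. Elementwise product with the kernel and sum: 2·-1 + 5·1 + 3·-1 + 3·2.

6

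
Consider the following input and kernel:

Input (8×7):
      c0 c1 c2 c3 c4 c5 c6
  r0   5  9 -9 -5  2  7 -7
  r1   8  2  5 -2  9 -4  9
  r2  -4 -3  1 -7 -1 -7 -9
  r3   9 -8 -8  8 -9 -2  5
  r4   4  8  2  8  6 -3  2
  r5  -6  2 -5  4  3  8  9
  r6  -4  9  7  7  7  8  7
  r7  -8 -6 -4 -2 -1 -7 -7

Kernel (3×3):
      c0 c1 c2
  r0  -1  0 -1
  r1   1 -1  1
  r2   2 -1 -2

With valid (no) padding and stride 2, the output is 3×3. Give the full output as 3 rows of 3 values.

8 34 50
8 -41 19
-50 -21 -12

Output[0,0]: The receptive field on the input at this output position is [5 9 -9 / 8 2 5 / -4 -3 1]. Elementwise product with the kernel and sum: 5·-1 + -9·-1 + 8·1 + 2·-1 + 5·1 + -4·2 + -3·-1 + 1·-2.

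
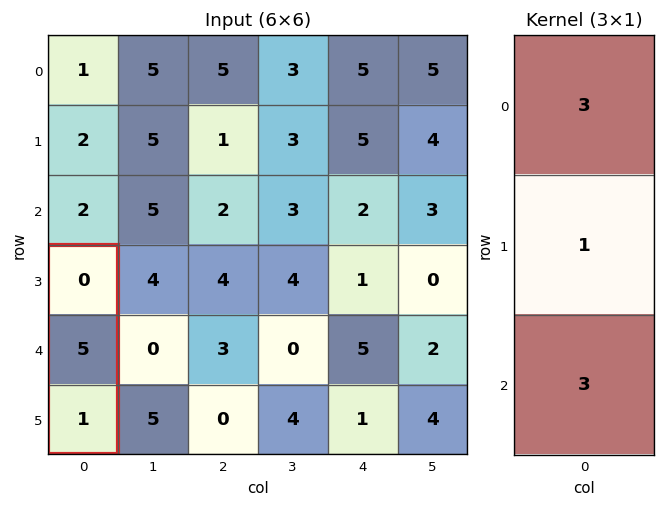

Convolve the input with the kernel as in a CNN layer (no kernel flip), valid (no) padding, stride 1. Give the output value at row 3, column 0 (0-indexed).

The receptive field on the input at this output position is [0 / 5 / 1]. Elementwise product with the kernel and sum: 0·3 + 5·1 + 1·3.

8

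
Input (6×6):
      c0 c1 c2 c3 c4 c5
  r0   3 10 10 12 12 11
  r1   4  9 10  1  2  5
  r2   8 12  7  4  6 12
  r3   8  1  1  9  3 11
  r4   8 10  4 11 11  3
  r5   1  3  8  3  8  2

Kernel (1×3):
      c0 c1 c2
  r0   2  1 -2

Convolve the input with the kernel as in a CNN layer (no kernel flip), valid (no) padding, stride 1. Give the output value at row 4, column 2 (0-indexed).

-3

The receptive field on the input at this output position is [4 11 11]. Elementwise product with the kernel and sum: 4·2 + 11·1 + 11·-2.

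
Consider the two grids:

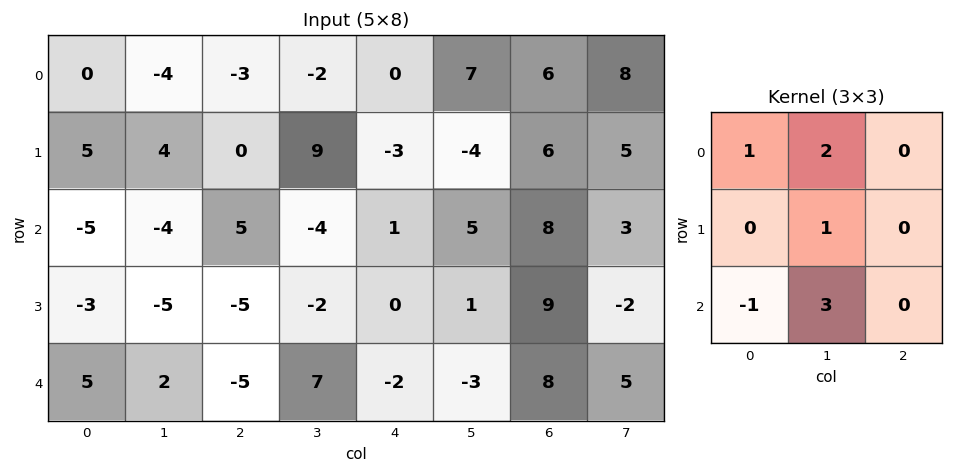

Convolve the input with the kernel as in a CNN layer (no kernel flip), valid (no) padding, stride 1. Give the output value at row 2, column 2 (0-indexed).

The receptive field on the input at this output position is [5 -4 1 / -5 -2 0 / -5 7 -2]. Elementwise product with the kernel and sum: 5·1 + -4·2 + -2·1 + -5·-1 + 7·3.

21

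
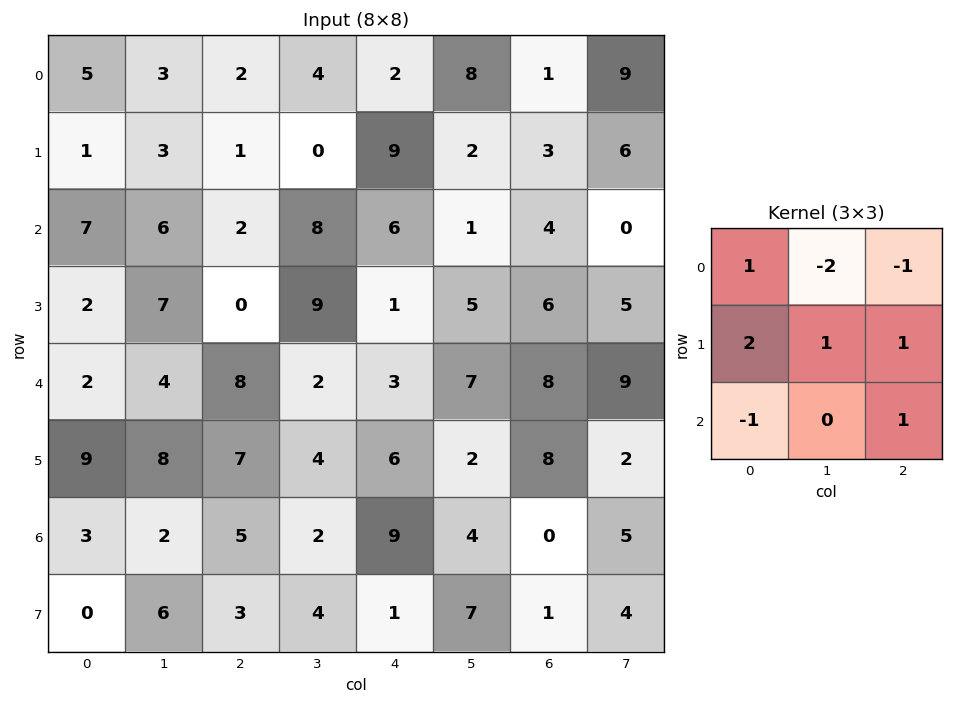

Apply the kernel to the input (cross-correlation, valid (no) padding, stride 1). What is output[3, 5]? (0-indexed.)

19

The receptive field on the input at this output position is [5 6 5 / 7 8 9 / 2 8 2]. Elementwise product with the kernel and sum: 5·1 + 6·-2 + 5·-1 + 7·2 + 8·1 + 9·1 + 2·-1 + 2·1.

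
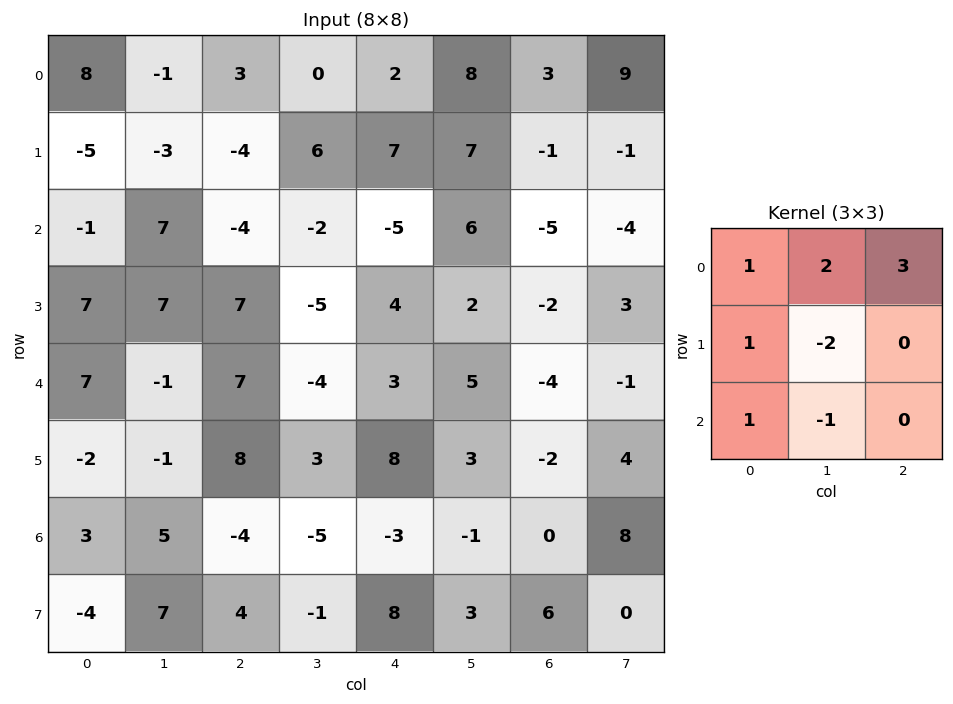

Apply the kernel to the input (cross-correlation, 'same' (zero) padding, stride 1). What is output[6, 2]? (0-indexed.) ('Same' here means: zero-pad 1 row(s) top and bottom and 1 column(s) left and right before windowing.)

40

The receptive field on the zero-padded input at this output position is [-1 8 3 / 5 -4 -5 / 7 4 -1]. Elementwise product with the kernel and sum: -1·1 + 8·2 + 3·3 + 5·1 + -4·-2 + 7·1 + 4·-1.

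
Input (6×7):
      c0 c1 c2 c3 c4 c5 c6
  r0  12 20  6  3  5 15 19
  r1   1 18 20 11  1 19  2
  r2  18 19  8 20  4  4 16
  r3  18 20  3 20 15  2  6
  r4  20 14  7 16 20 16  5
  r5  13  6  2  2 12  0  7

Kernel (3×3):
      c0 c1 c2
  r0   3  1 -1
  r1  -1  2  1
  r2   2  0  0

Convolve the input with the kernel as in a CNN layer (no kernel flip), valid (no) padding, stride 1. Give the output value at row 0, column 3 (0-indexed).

49

The receptive field on the input at this output position is [3 5 15 / 11 1 19 / 20 4 4]. Elementwise product with the kernel and sum: 3·3 + 5·1 + 15·-1 + 11·-1 + 1·2 + 19·1 + 20·2.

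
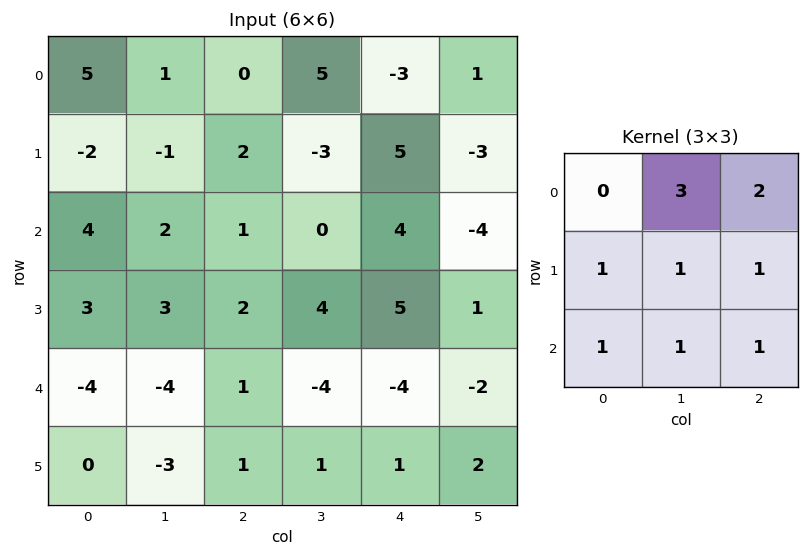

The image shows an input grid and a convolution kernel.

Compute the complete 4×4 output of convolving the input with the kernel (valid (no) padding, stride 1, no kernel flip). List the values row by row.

9 11 18 -8
16 12 17 19
9 5 12 4
4 6 18 11

Output[0,0]: The receptive field on the input at this output position is [5 1 0 / -2 -1 2 / 4 2 1]. Elementwise product with the kernel and sum: 1·3 + 0·2 + -2·1 + -1·1 + 2·1 + 4·1 + 2·1 + 1·1.
Output[0,1]: The receptive field on the input at this output position is [1 0 5 / -1 2 -3 / 2 1 0]. Elementwise product with the kernel and sum: 0·3 + 5·2 + -1·1 + 2·1 + -3·1 + 2·1 + 1·1 + 0·1.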